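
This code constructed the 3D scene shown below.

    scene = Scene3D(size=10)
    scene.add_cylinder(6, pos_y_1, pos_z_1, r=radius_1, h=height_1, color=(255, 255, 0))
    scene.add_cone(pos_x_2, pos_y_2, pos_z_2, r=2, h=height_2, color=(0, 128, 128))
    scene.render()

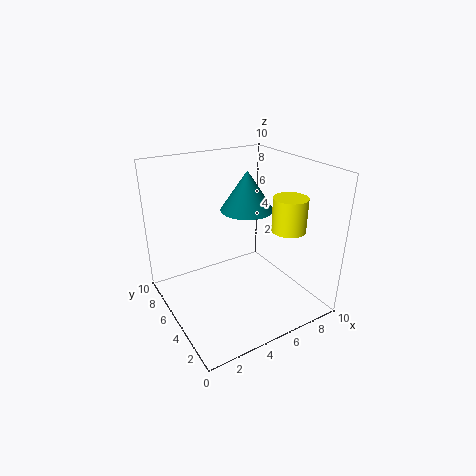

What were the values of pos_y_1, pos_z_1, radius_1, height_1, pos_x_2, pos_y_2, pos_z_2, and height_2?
pos_y_1 = 1; pos_z_1 = 7; radius_1 = 1; height_1 = 2; pos_x_2 = 7; pos_y_2 = 7; pos_z_2 = 6; height_2 = 3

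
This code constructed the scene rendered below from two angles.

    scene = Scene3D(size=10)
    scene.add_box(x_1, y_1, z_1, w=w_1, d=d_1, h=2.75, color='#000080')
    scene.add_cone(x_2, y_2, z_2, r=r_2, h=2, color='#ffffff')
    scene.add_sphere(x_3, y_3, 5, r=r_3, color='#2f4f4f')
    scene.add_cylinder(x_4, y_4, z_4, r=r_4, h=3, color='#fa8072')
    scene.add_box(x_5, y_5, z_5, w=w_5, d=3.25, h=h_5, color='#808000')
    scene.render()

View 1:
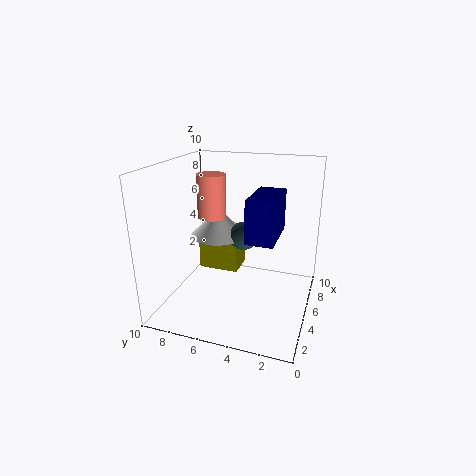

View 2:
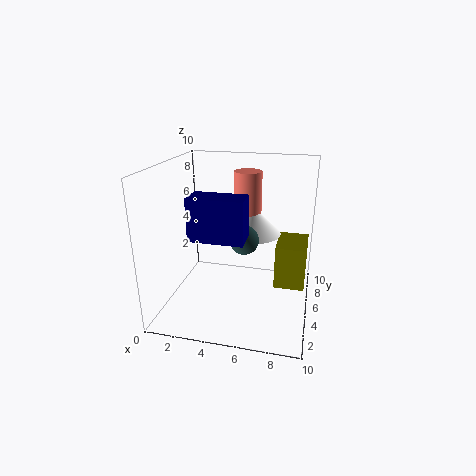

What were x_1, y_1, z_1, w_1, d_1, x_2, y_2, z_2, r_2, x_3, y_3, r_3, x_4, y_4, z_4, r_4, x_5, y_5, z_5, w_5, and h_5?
x_1 = 2.5
y_1 = 2
z_1 = 5.75
w_1 = 3.5
d_1 = 1.75
x_2 = 5.75
y_2 = 6.75
z_2 = 4.75
r_2 = 2
x_3 = 5.5
y_3 = 4.75
r_3 = 1
x_4 = 5.25
y_4 = 7
z_4 = 6.25
r_4 = 1
x_5 = 7.5
y_5 = 6
z_5 = 0.75
w_5 = 2.25
h_5 = 3.25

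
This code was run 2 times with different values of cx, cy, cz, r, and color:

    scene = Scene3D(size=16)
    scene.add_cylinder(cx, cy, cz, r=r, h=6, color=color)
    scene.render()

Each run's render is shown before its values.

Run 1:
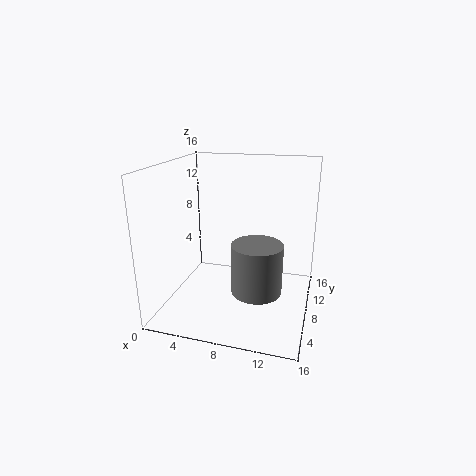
cx = 10; cy = 9; cz = 1; r = 3; color = 'gray'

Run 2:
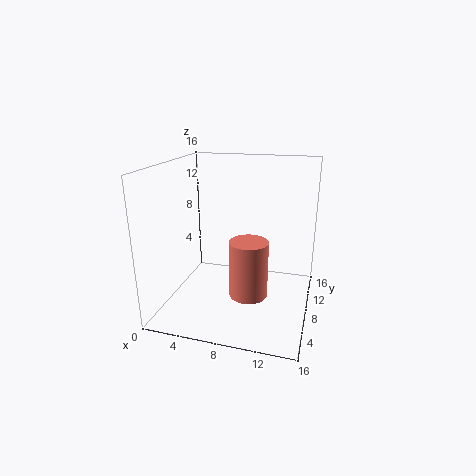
cx = 10; cy = 5; cz = 3; r = 2; color = 'salmon'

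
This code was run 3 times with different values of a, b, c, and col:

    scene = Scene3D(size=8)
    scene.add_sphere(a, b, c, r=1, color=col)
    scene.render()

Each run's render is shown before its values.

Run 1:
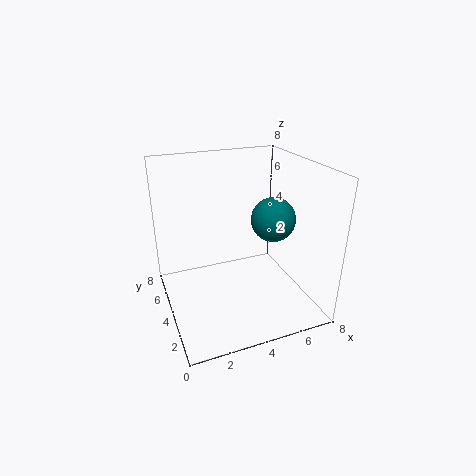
a = 4.5, b = 1, c = 6.25, col = 'teal'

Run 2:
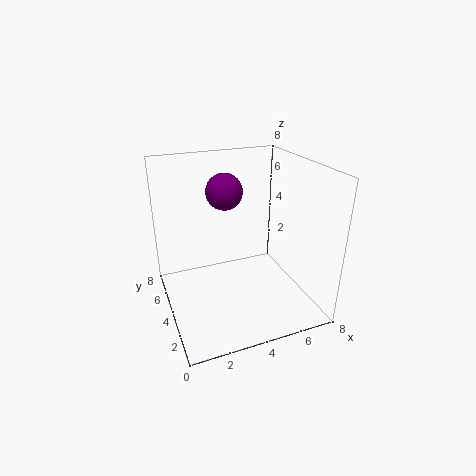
a = 3.5, b = 4.75, c = 6.5, col = 'purple'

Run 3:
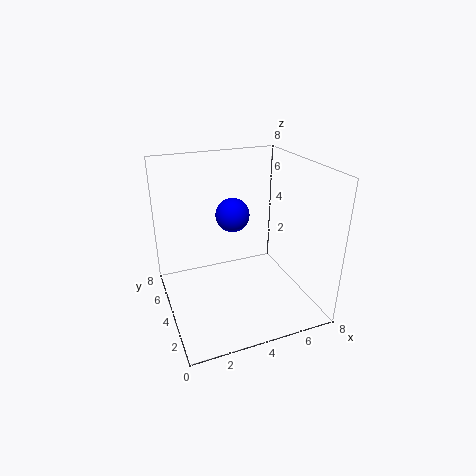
a = 4.25, b = 5.5, c = 4.75, col = 'blue'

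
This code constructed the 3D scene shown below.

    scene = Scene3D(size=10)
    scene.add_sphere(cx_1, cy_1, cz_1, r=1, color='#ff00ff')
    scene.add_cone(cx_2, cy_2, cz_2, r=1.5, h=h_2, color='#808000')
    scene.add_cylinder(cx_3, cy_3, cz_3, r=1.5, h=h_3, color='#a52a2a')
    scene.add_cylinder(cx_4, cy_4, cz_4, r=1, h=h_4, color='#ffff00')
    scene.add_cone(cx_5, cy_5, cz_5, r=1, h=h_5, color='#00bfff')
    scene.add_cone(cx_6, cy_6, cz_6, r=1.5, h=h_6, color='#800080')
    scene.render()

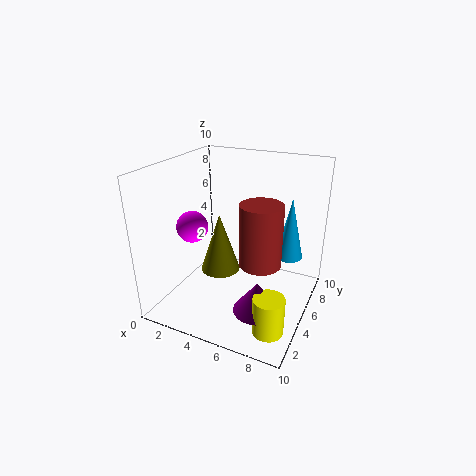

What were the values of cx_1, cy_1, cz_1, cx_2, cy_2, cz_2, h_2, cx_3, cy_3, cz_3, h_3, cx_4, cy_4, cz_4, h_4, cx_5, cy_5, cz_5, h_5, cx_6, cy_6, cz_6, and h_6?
cx_1 = 3; cy_1 = 2.5; cz_1 = 6.5; cx_2 = 3; cy_2 = 6; cz_2 = 1.5; h_2 = 4.5; cx_3 = 6.5; cy_3 = 5.5; cz_3 = 3; h_3 = 4.5; cx_4 = 8.5; cy_4 = 2; cz_4 = 0.5; h_4 = 2.5; cx_5 = 8; cy_5 = 7.5; cz_5 = 3; h_5 = 4.5; cx_6 = 7.5; cy_6 = 2.5; cz_6 = 1.5; h_6 = 2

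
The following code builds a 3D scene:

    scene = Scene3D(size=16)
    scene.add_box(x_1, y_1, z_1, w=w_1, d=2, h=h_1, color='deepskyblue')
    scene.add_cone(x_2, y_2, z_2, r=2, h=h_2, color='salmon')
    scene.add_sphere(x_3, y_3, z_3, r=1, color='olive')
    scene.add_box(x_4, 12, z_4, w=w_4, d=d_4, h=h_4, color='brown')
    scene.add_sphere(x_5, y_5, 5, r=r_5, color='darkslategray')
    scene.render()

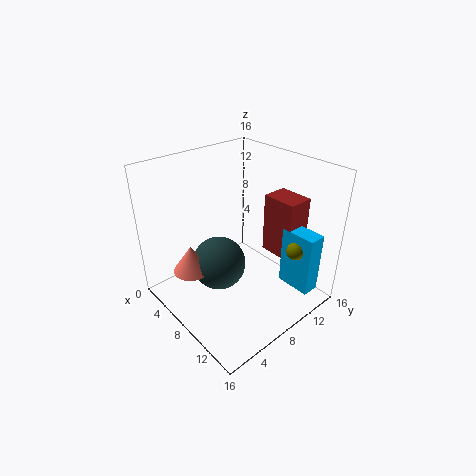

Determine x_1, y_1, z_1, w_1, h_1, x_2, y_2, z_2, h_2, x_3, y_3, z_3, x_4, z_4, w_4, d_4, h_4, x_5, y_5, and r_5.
x_1 = 11
y_1 = 12
z_1 = 2
w_1 = 4
h_1 = 7
x_2 = 6
y_2 = 3
z_2 = 5
h_2 = 3
x_3 = 13
y_3 = 12
z_3 = 7
x_4 = 8
z_4 = 5
w_4 = 4
d_4 = 3
h_4 = 7
x_5 = 7
y_5 = 6
r_5 = 3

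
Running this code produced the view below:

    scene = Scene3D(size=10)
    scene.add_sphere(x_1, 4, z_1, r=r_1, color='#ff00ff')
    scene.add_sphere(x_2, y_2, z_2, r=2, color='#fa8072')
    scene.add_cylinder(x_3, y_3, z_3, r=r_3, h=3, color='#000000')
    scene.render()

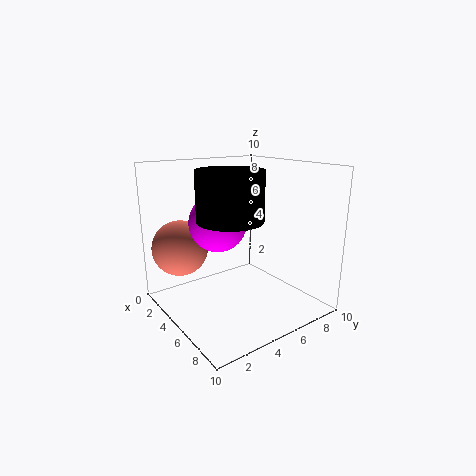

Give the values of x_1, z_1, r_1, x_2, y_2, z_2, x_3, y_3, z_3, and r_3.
x_1 = 4; z_1 = 6; r_1 = 2; x_2 = 2; y_2 = 2; z_2 = 4; x_3 = 7; y_3 = 3; z_3 = 7; r_3 = 2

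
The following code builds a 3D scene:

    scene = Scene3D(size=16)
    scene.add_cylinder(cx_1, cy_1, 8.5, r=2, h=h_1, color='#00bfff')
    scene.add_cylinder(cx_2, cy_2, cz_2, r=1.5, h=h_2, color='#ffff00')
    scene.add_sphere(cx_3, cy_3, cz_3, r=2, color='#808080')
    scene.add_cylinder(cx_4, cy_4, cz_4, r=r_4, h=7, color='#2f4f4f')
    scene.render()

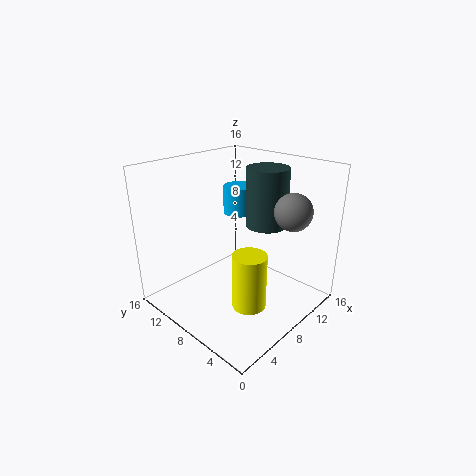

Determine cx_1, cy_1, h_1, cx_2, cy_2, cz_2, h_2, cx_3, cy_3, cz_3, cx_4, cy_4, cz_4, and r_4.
cx_1 = 13, cy_1 = 12.5, h_1 = 3.5, cx_2 = 2.5, cy_2 = 1.5, cz_2 = 5.5, h_2 = 5, cx_3 = 11, cy_3 = 3, cz_3 = 11.5, cx_4 = 13, cy_4 = 8, cz_4 = 8, r_4 = 2.5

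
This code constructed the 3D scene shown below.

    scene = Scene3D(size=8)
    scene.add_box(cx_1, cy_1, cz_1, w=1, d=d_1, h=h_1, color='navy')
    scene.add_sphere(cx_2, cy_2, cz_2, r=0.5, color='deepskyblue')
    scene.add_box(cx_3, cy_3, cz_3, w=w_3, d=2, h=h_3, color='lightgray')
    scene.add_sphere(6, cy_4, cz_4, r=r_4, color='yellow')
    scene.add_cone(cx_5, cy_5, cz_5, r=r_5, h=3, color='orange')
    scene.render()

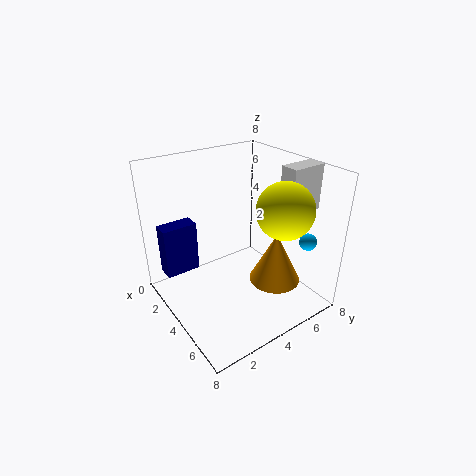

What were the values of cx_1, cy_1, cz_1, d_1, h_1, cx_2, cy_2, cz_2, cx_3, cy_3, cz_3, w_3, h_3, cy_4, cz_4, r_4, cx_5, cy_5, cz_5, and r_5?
cx_1 = 1
cy_1 = 0.5
cz_1 = 1.5
d_1 = 2
h_1 = 3
cx_2 = 6
cy_2 = 7.5
cz_2 = 3.5
cx_3 = 5
cy_3 = 6
cz_3 = 5.5
w_3 = 1
h_3 = 2.5
cy_4 = 5.5
cz_4 = 6
r_4 = 1.5
cx_5 = 5
cy_5 = 6
cz_5 = 1
r_5 = 1.5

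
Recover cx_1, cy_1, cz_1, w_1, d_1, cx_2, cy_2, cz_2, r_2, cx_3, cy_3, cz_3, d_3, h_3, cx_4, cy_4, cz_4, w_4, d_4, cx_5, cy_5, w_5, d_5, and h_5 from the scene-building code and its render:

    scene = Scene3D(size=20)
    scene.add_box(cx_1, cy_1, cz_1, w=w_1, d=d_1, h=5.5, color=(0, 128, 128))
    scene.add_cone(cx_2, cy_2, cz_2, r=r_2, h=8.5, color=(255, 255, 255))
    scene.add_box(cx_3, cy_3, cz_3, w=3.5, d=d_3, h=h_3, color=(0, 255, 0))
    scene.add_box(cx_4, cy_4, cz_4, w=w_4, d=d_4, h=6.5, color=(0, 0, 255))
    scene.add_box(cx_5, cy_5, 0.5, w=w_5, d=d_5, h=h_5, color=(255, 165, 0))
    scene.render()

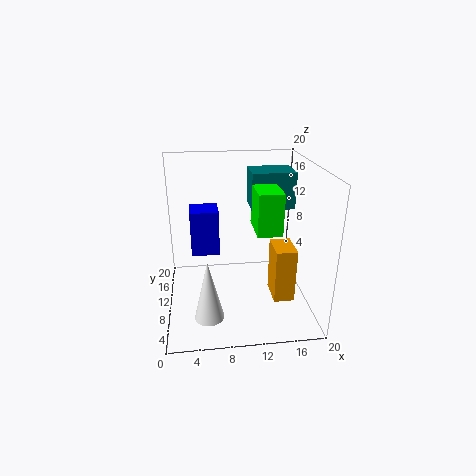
cx_1 = 12.5, cy_1 = 13.5, cz_1 = 12.5, w_1 = 6.5, d_1 = 5, cx_2 = 5.5, cy_2 = 5.5, cz_2 = 0.5, r_2 = 2, cx_3 = 12.5, cy_3 = 8.5, cz_3 = 10.5, d_3 = 6, h_3 = 6, cx_4 = 3.5, cy_4 = 11, cz_4 = 7, w_4 = 4, d_4 = 4, cx_5 = 15, cy_5 = 7.5, w_5 = 3, d_5 = 4.5, h_5 = 8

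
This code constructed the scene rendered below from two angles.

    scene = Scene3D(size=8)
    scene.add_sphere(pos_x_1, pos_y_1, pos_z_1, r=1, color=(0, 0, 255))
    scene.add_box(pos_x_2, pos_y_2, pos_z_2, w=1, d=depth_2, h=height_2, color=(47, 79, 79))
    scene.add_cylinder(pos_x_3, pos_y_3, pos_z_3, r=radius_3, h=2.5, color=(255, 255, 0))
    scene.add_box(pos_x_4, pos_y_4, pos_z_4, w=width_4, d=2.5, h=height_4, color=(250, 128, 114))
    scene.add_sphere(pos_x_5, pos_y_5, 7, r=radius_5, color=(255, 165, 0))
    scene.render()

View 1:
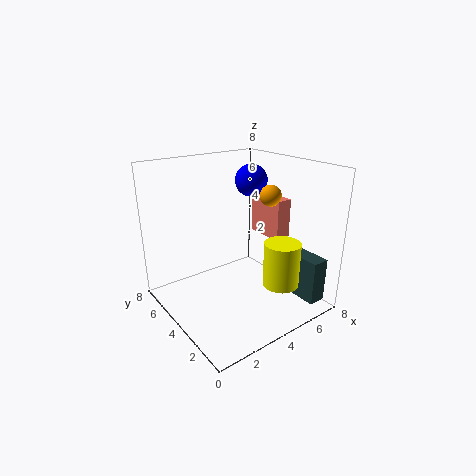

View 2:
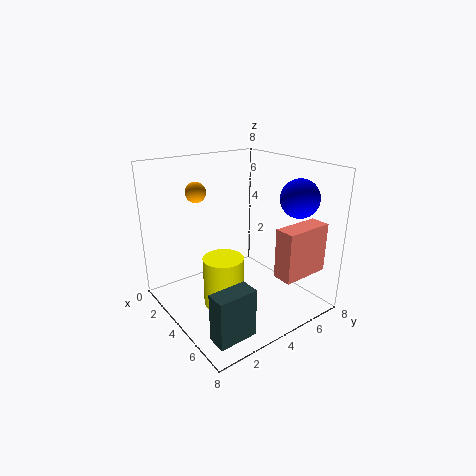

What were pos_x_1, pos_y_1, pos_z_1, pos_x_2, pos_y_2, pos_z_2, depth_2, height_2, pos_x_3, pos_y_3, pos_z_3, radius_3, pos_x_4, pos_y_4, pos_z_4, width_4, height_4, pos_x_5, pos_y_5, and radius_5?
pos_x_1 = 6.5; pos_y_1 = 6; pos_z_1 = 6.5; pos_x_2 = 6.5; pos_y_2 = 0.5; pos_z_2 = 0.5; depth_2 = 2; height_2 = 2.5; pos_x_3 = 5.5; pos_y_3 = 2; pos_z_3 = 1.5; radius_3 = 1; pos_x_4 = 7; pos_y_4 = 4; pos_z_4 = 3; width_4 = 1; height_4 = 2.5; pos_x_5 = 4; pos_y_5 = 1.5; radius_5 = 0.5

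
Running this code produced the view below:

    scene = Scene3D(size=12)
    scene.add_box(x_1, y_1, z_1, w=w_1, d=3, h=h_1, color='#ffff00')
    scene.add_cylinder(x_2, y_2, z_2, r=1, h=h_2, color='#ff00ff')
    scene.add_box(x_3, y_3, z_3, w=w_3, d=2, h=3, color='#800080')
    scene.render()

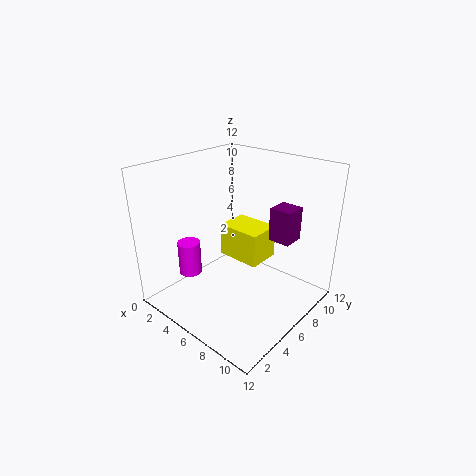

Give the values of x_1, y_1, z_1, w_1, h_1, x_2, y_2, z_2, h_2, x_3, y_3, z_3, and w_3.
x_1 = 3; y_1 = 7; z_1 = 3; w_1 = 4; h_1 = 3; x_2 = 2; y_2 = 4; z_2 = 2; h_2 = 3; x_3 = 7; y_3 = 9; z_3 = 5; w_3 = 2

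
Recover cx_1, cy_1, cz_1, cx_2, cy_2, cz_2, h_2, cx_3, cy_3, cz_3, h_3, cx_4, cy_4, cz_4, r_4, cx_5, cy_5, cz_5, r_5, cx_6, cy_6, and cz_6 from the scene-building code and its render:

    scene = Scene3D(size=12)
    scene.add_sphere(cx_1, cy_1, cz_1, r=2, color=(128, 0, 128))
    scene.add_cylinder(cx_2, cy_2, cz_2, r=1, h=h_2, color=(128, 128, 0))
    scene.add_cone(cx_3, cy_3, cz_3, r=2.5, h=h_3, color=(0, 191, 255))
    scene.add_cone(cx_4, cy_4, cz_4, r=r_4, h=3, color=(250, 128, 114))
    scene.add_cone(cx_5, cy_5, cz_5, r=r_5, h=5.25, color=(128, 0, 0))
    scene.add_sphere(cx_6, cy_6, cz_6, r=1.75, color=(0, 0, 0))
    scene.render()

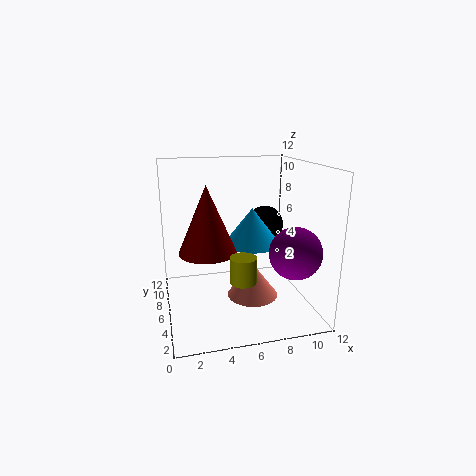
cx_1 = 9.5, cy_1 = 2.25, cz_1 = 5.75, cx_2 = 5.5, cy_2 = 2.5, cz_2 = 3.75, h_2 = 2, cx_3 = 7.75, cy_3 = 7.75, cz_3 = 4.75, h_3 = 3.25, cx_4 = 7.5, cy_4 = 6.5, cz_4 = 0.25, r_4 = 2.25, cx_5 = 3.25, cy_5 = 4.75, cz_5 = 5.5, r_5 = 2.25, cx_6 = 9.75, cy_6 = 10, cz_6 = 5.75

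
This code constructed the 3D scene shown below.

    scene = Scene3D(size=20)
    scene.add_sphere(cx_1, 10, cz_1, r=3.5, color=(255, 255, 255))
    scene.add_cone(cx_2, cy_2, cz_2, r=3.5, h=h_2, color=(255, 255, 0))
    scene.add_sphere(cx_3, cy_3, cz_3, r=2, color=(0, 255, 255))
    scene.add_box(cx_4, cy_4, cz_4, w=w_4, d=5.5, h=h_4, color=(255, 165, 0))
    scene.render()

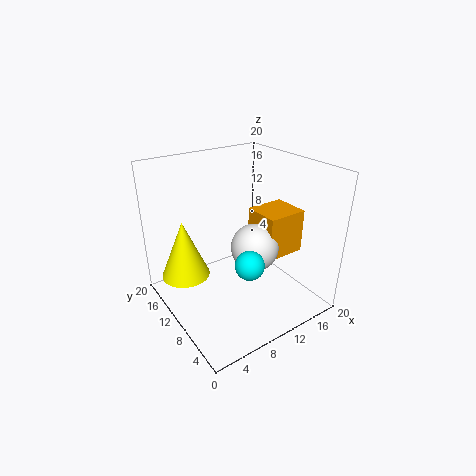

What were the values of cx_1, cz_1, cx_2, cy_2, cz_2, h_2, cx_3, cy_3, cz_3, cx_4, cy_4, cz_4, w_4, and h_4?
cx_1 = 13; cz_1 = 7.5; cx_2 = 4; cy_2 = 15; cz_2 = 3.5; h_2 = 8.5; cx_3 = 9.5; cy_3 = 6.5; cz_3 = 7.5; cx_4 = 14; cy_4 = 7.5; cz_4 = 6; w_4 = 6; h_4 = 6.5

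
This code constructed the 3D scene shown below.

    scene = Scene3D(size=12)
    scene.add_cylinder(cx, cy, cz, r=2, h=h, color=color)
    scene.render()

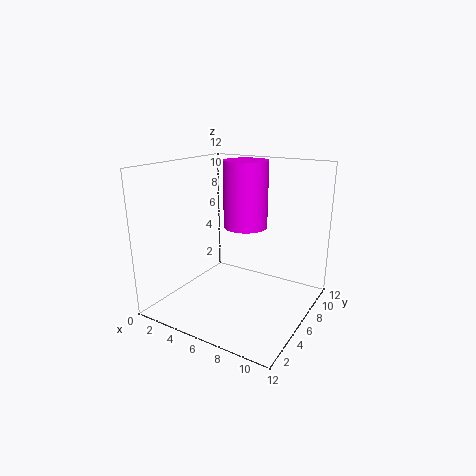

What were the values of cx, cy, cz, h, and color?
cx = 5, cy = 9, cz = 6, h = 6, color = 'magenta'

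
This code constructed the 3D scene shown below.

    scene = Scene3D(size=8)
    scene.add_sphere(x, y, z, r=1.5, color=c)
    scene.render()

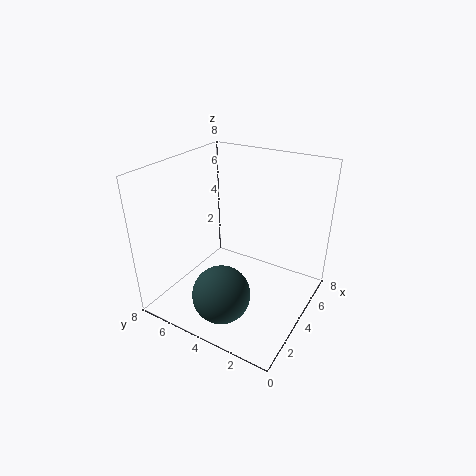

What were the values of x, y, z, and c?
x = 1.5, y = 3.5, z = 2, c = 'darkslategray'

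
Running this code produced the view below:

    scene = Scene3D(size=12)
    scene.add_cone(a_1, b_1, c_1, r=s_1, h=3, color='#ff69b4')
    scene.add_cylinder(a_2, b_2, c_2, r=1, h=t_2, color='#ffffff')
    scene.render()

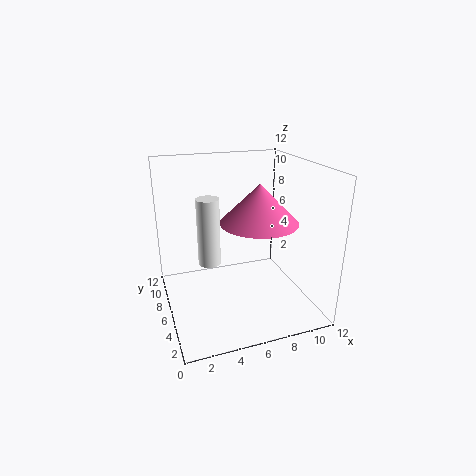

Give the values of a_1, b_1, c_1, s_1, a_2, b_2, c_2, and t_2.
a_1 = 7; b_1 = 4; c_1 = 8; s_1 = 3; a_2 = 4; b_2 = 8; c_2 = 3; t_2 = 6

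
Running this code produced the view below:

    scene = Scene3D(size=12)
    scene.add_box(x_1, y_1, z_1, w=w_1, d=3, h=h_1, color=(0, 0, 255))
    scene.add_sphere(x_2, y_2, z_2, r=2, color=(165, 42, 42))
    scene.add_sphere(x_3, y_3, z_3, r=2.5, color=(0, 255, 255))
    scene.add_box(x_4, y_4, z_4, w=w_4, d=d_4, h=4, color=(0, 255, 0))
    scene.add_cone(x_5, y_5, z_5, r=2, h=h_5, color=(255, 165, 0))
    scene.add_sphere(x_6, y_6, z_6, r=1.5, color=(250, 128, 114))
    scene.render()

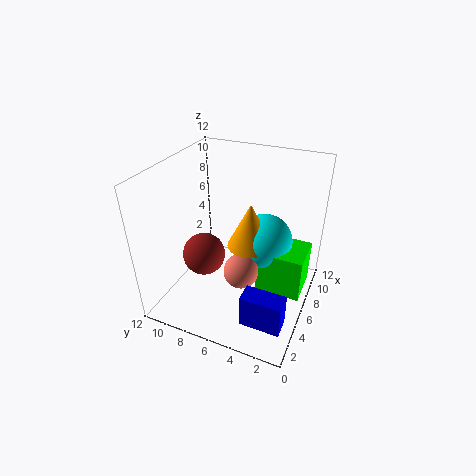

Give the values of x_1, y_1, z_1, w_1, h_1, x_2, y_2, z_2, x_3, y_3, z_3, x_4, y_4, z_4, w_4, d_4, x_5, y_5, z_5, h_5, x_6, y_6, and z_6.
x_1 = 0.5; y_1 = 0.5; z_1 = 2.5; w_1 = 1.5; h_1 = 2.5; x_2 = 7; y_2 = 10; z_2 = 2.5; x_3 = 8.5; y_3 = 4.5; z_3 = 4.5; x_4 = 6.5; y_4 = 0.5; z_4 = 0.5; w_4 = 3.5; d_4 = 4; x_5 = 7.5; y_5 = 5.5; z_5 = 4.5; h_5 = 4; x_6 = 5.5; y_6 = 5.5; z_6 = 3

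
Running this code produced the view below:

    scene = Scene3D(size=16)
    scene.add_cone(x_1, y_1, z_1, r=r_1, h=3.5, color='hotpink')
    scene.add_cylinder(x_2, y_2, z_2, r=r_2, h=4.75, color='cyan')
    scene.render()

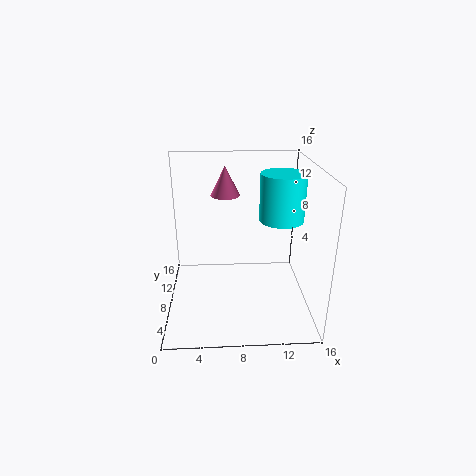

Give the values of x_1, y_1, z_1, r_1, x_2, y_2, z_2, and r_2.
x_1 = 6.75
y_1 = 12.5
z_1 = 11.5
r_1 = 1.75
x_2 = 12.25
y_2 = 5.75
z_2 = 11
r_2 = 2.25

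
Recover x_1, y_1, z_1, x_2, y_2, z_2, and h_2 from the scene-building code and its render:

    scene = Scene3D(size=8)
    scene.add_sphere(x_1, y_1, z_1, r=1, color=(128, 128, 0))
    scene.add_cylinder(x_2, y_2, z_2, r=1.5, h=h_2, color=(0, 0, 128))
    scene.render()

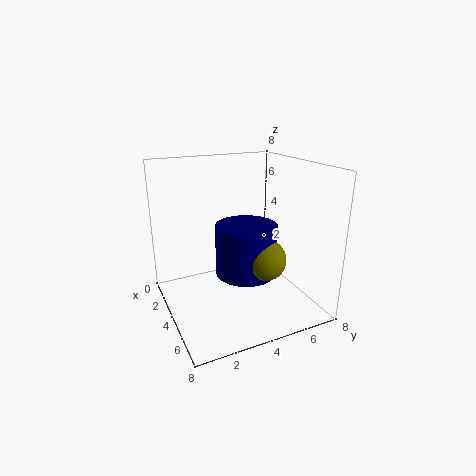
x_1 = 7, y_1 = 4, z_1 = 4, x_2 = 6, y_2 = 3.5, z_2 = 3, h_2 = 2.5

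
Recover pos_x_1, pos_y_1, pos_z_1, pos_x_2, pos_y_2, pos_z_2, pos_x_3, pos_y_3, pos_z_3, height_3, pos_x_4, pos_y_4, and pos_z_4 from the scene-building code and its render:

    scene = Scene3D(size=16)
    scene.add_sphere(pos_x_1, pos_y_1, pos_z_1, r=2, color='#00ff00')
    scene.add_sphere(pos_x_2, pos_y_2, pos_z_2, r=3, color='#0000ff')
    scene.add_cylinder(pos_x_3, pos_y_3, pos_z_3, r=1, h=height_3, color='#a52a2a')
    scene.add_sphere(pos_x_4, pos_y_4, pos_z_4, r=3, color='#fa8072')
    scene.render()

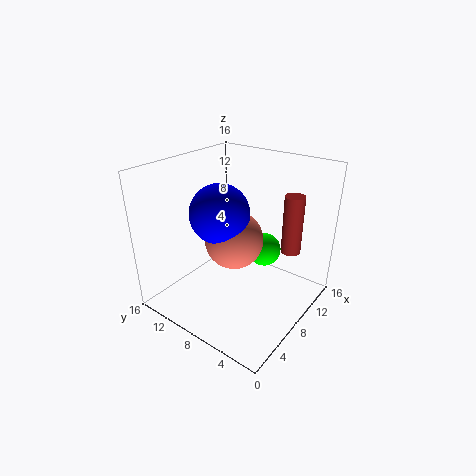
pos_x_1 = 12, pos_y_1 = 7, pos_z_1 = 5, pos_x_2 = 5, pos_y_2 = 8, pos_z_2 = 12, pos_x_3 = 9, pos_y_3 = 2, pos_z_3 = 8, height_3 = 6, pos_x_4 = 6, pos_y_4 = 7, pos_z_4 = 9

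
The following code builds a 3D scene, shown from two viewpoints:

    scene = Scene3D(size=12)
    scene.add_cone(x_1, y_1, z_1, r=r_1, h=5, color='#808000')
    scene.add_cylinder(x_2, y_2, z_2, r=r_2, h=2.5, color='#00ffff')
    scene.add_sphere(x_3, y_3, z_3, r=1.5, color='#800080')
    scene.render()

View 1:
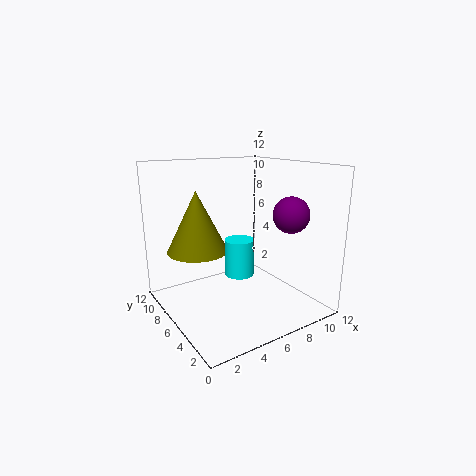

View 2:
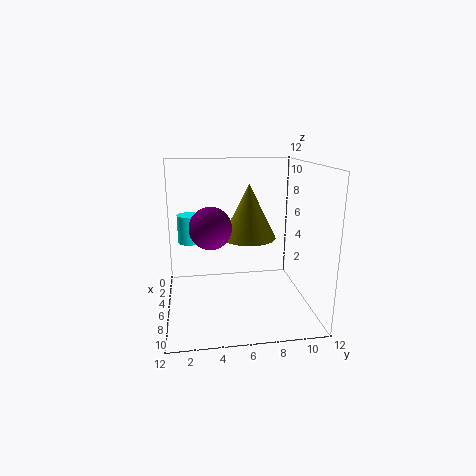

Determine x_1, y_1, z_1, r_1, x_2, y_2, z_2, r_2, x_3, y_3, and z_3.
x_1 = 3
y_1 = 7.5
z_1 = 5
r_1 = 2.5
x_2 = 3.5
y_2 = 2
z_2 = 5
r_2 = 1
x_3 = 9.5
y_3 = 3.5
z_3 = 8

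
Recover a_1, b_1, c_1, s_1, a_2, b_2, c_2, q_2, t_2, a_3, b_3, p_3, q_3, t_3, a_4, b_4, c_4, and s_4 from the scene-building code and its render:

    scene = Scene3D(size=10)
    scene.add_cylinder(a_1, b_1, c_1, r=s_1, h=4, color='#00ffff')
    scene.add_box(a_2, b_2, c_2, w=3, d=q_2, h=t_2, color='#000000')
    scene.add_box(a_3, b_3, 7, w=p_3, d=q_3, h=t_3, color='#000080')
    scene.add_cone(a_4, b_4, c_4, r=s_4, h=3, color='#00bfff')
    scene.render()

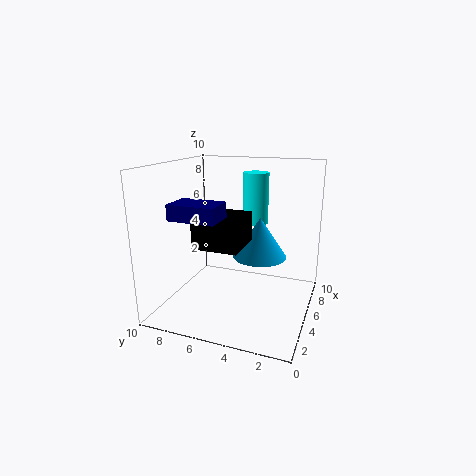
a_1 = 9
b_1 = 5
c_1 = 5
s_1 = 1
a_2 = 2
b_2 = 4
c_2 = 5
q_2 = 3
t_2 = 2
a_3 = 1
b_3 = 5
p_3 = 2
q_3 = 3
t_3 = 1
a_4 = 7
b_4 = 4
c_4 = 3
s_4 = 2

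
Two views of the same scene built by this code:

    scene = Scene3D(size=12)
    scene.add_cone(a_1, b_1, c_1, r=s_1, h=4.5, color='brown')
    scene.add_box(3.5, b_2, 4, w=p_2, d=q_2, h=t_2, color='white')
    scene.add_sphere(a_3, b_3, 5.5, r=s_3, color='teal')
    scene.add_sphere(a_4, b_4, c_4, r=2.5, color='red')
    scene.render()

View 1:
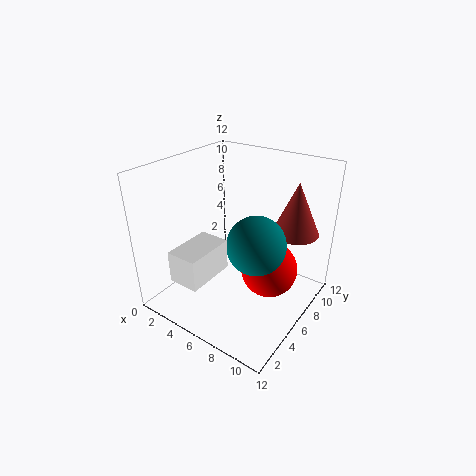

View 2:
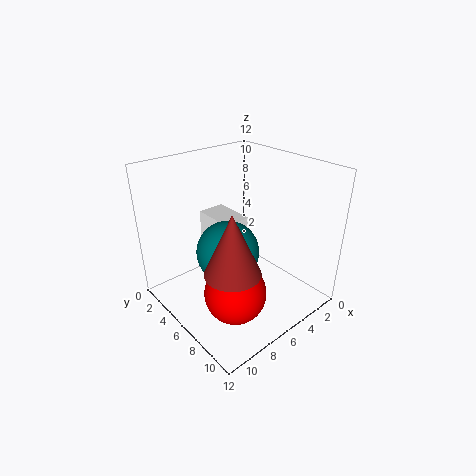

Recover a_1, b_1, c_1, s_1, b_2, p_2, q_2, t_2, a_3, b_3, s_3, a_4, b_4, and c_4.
a_1 = 9.5
b_1 = 9.5
c_1 = 6
s_1 = 2
b_2 = 0.5
p_2 = 2.5
q_2 = 4
t_2 = 2.5
a_3 = 7.5
b_3 = 6.5
s_3 = 2.5
a_4 = 8
b_4 = 8
c_4 = 2.5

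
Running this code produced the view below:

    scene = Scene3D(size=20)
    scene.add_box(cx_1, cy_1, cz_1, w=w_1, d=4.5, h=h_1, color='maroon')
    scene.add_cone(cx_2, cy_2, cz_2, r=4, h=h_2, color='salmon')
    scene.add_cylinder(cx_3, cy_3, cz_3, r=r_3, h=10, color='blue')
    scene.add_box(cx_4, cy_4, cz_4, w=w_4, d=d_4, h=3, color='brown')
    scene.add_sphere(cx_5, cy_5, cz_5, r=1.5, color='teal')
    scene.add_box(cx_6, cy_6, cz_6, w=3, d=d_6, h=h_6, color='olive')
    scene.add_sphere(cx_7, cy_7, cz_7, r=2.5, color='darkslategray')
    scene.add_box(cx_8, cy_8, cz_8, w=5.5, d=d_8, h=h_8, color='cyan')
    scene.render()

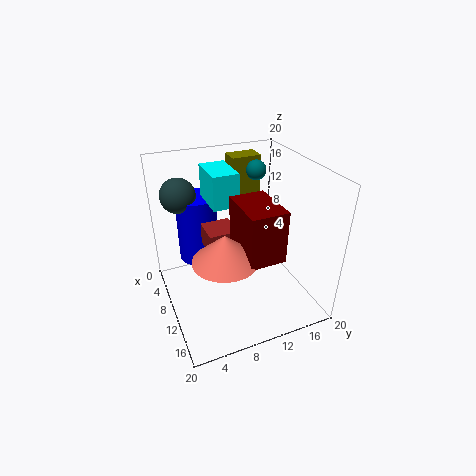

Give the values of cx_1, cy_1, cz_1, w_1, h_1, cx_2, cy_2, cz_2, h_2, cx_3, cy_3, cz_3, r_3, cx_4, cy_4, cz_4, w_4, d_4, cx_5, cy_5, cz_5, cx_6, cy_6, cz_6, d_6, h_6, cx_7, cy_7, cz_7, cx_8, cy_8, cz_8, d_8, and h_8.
cx_1 = 12, cy_1 = 8, cz_1 = 11, w_1 = 6.5, h_1 = 6.5, cx_2 = 15.5, cy_2 = 6, cz_2 = 11, h_2 = 3.5, cx_3 = 4, cy_3 = 6, cz_3 = 4.5, r_3 = 3, cx_4 = 7.5, cy_4 = 5.5, cz_4 = 9, w_4 = 4, d_4 = 4, cx_5 = 4, cy_5 = 15.5, cz_5 = 17, cx_6 = 0.5, cy_6 = 12, cz_6 = 13, d_6 = 4.5, h_6 = 6, cx_7 = 4, cy_7 = 3.5, cz_7 = 15, cx_8 = 5, cy_8 = 6.5, cz_8 = 15, d_8 = 3.5, h_8 = 4.5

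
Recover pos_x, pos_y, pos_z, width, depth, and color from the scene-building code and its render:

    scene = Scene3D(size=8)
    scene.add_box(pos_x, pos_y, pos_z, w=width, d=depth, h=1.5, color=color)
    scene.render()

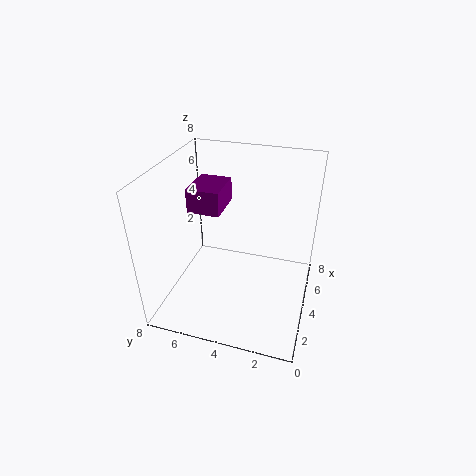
pos_x = 5, pos_y = 5.5, pos_z = 4.5, width = 2.5, depth = 2, color = 'purple'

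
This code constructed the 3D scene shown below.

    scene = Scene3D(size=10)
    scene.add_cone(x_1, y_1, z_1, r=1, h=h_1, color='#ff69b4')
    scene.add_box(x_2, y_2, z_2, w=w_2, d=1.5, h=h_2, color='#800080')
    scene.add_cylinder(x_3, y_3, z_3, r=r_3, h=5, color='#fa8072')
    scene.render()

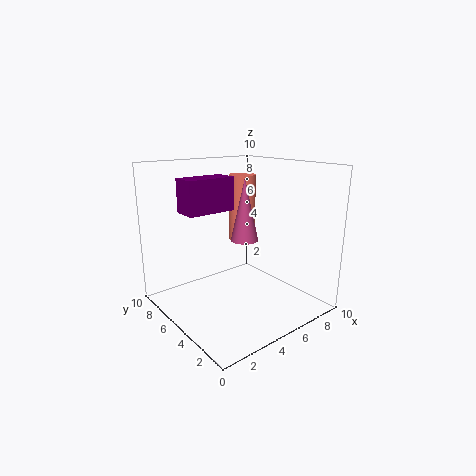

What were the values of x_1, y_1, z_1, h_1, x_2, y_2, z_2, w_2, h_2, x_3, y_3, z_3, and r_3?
x_1 = 6
y_1 = 5.5
z_1 = 4.5
h_1 = 4.5
x_2 = 0.5
y_2 = 3.5
z_2 = 7.5
w_2 = 3
h_2 = 2
x_3 = 7
y_3 = 7
z_3 = 4
r_3 = 1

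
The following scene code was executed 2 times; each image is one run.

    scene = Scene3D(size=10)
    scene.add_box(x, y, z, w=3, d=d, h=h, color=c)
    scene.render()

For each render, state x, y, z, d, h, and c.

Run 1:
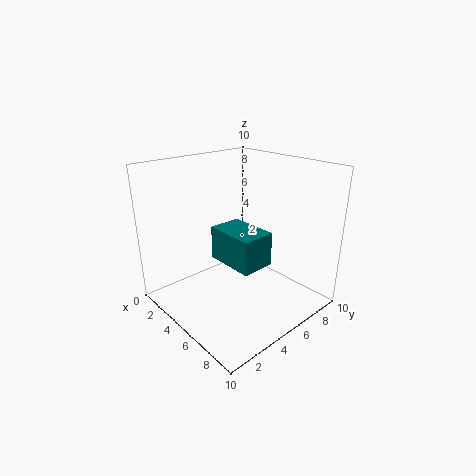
x = 6, y = 2, z = 5, d = 2, h = 2, c = 'teal'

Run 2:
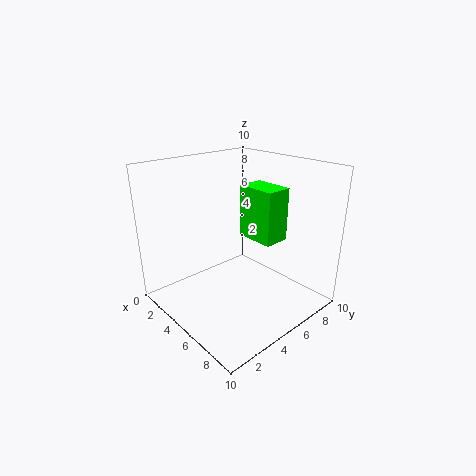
x = 3, y = 7, z = 4, d = 2, h = 4, c = 'lime'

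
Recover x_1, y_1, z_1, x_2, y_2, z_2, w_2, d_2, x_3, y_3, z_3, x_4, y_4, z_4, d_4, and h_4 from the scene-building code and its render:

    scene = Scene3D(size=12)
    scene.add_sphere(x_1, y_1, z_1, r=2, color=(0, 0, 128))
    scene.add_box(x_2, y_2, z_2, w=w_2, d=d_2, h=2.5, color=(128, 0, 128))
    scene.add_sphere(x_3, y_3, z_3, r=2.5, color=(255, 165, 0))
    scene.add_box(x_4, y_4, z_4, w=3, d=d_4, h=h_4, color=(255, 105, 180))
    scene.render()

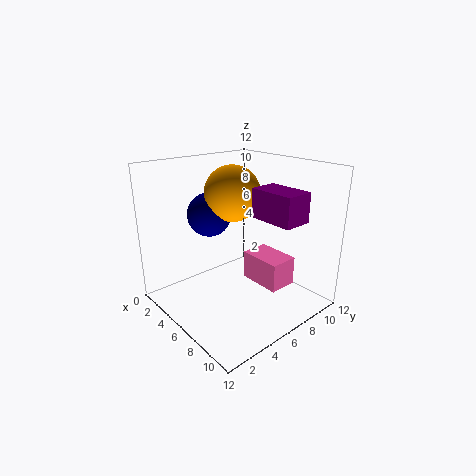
x_1 = 2; y_1 = 6; z_1 = 7; x_2 = 6; y_2 = 7.5; z_2 = 7.5; w_2 = 4; d_2 = 2.5; x_3 = 3.5; y_3 = 7.5; z_3 = 9; x_4 = 9; y_4 = 4; z_4 = 4.5; d_4 = 2; h_4 = 2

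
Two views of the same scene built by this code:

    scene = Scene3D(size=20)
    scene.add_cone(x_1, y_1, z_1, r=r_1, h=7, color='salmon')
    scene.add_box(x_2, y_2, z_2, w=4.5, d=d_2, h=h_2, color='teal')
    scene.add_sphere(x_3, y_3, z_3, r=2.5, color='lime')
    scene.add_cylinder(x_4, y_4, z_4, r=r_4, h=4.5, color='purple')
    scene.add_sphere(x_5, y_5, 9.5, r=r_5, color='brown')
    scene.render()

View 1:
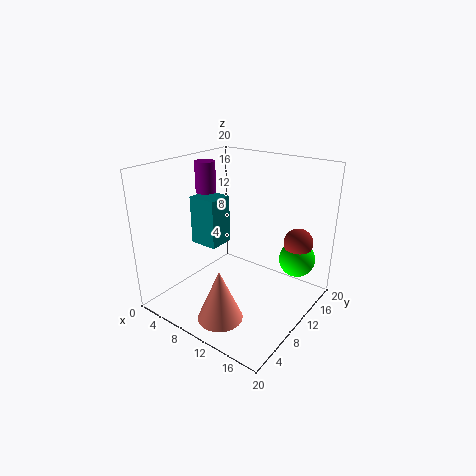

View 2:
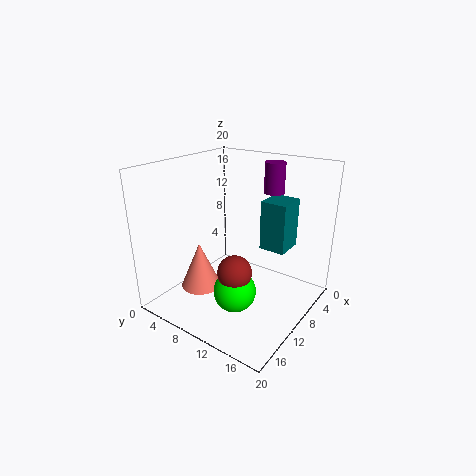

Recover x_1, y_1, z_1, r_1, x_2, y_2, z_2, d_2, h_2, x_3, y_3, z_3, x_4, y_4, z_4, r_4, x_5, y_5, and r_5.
x_1 = 11.5; y_1 = 4; z_1 = 1; r_1 = 3; x_2 = 0.5; y_2 = 10.5; z_2 = 6.5; d_2 = 4; h_2 = 7.5; x_3 = 17; y_3 = 14.5; z_3 = 7; x_4 = 3; y_4 = 11.5; z_4 = 15; r_4 = 1.5; x_5 = 17; y_5 = 14.5; r_5 = 2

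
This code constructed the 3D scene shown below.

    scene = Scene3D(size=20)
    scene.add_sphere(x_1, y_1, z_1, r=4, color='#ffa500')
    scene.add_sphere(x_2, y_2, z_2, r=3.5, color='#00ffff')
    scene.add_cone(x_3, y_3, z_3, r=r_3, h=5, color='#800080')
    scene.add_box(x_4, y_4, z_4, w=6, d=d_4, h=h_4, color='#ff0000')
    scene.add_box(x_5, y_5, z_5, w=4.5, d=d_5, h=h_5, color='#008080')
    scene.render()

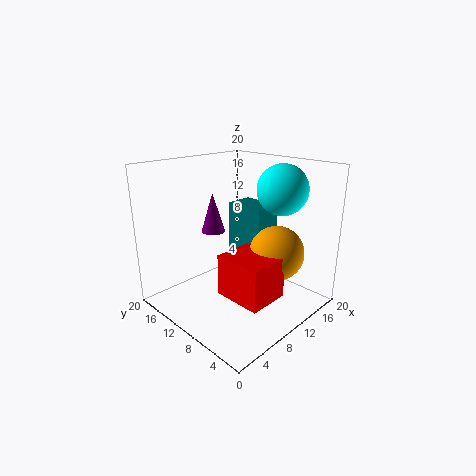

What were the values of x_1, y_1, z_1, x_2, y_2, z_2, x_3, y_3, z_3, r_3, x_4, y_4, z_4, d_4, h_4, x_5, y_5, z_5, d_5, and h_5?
x_1 = 15, y_1 = 7, z_1 = 7, x_2 = 15, y_2 = 6.5, z_2 = 16.5, x_3 = 6, y_3 = 10.5, z_3 = 12, r_3 = 1.5, x_4 = 7, y_4 = 4, z_4 = 2, d_4 = 7, h_4 = 6, x_5 = 15.5, y_5 = 11, z_5 = 4.5, d_5 = 6.5, h_5 = 8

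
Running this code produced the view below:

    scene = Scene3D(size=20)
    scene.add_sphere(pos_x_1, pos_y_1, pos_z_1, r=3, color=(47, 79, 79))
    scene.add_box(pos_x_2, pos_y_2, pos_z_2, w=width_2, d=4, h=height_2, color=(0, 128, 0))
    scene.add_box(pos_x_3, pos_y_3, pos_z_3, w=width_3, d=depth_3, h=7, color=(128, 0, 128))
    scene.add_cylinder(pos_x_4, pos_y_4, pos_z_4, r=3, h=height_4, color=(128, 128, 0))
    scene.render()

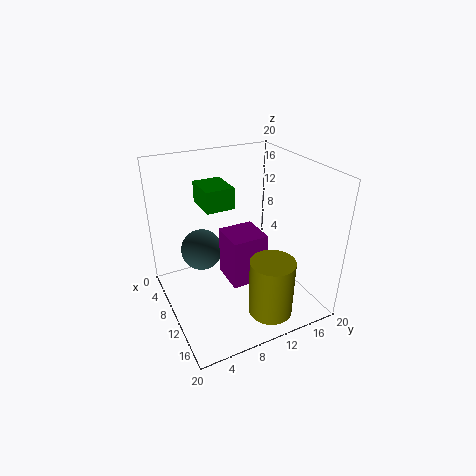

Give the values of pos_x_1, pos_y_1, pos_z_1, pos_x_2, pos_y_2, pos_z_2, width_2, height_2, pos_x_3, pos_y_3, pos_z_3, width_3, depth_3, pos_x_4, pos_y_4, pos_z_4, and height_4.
pos_x_1 = 6
pos_y_1 = 6
pos_z_1 = 7
pos_x_2 = 4
pos_y_2 = 6
pos_z_2 = 14
width_2 = 5
height_2 = 3
pos_x_3 = 8
pos_y_3 = 8
pos_z_3 = 4
width_3 = 5
depth_3 = 5
pos_x_4 = 16
pos_y_4 = 12
pos_z_4 = 1
height_4 = 8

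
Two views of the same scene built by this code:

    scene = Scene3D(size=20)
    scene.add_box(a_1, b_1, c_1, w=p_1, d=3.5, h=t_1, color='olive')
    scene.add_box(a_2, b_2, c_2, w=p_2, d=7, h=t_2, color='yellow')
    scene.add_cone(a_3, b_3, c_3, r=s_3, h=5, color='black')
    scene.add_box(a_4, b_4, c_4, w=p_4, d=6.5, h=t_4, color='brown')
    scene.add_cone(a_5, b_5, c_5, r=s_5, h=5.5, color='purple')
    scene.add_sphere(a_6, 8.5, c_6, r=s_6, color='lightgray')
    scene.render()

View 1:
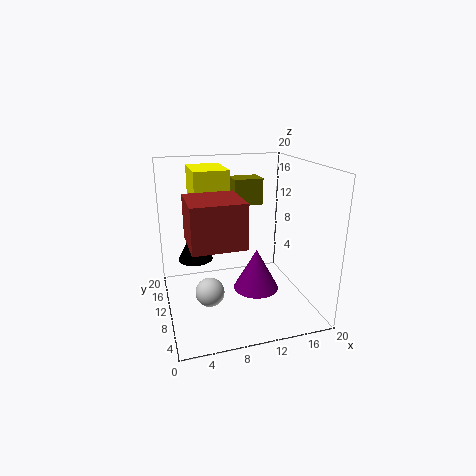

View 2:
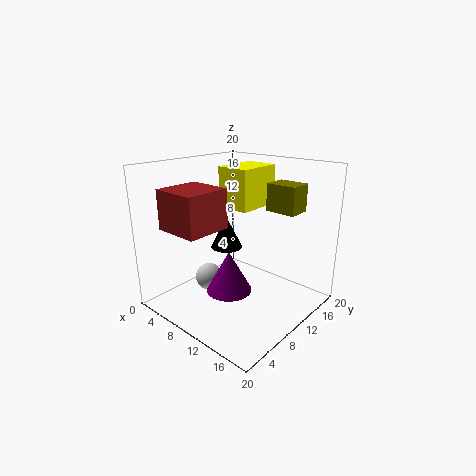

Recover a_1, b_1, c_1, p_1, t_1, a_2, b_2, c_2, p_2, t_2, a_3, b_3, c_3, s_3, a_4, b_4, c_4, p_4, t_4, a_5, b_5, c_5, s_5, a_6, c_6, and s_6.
a_1 = 11
b_1 = 15
c_1 = 13
p_1 = 4.5
t_1 = 4
a_2 = 4.5
b_2 = 12
c_2 = 13
p_2 = 5
t_2 = 6
a_3 = 4.5
b_3 = 13.5
c_3 = 6
s_3 = 2.5
a_4 = 2.5
b_4 = 2.5
c_4 = 11.5
p_4 = 6.5
t_4 = 5.5
a_5 = 11.5
b_5 = 6.5
c_5 = 4
s_5 = 3
a_6 = 5.5
c_6 = 3
s_6 = 2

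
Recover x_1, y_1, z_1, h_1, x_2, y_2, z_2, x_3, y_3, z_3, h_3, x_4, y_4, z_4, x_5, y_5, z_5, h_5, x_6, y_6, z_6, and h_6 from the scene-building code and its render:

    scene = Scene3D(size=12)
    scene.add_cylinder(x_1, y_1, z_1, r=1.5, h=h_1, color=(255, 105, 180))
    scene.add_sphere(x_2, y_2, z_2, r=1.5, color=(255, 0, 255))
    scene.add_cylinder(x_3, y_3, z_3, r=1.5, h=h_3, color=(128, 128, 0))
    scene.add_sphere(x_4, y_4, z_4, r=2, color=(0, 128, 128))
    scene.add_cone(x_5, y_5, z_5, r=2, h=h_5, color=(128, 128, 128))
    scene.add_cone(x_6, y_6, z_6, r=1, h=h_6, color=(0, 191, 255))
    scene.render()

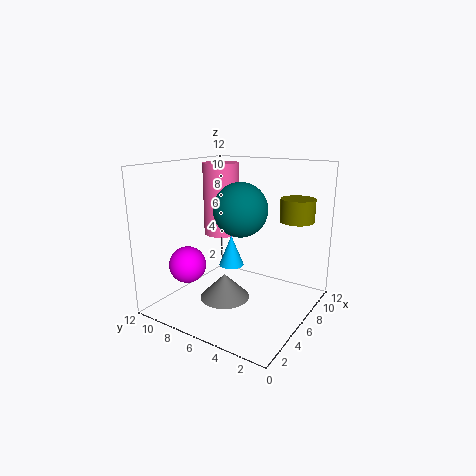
x_1 = 6.5; y_1 = 8; z_1 = 6; h_1 = 6; x_2 = 3; y_2 = 9; z_2 = 4; x_3 = 10; y_3 = 2.5; z_3 = 7; h_3 = 2; x_4 = 4; y_4 = 4.5; z_4 = 9; x_5 = 4; y_5 = 6; z_5 = 1.5; h_5 = 2; x_6 = 5; y_6 = 6; z_6 = 4; h_6 = 2.5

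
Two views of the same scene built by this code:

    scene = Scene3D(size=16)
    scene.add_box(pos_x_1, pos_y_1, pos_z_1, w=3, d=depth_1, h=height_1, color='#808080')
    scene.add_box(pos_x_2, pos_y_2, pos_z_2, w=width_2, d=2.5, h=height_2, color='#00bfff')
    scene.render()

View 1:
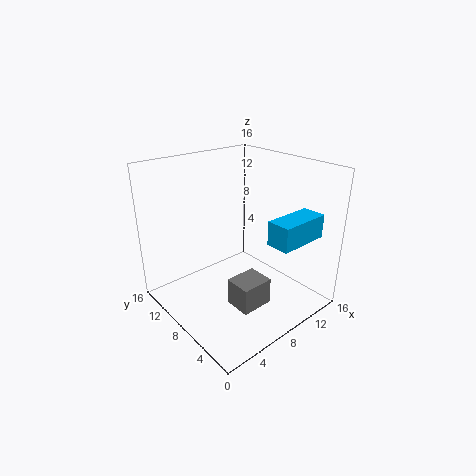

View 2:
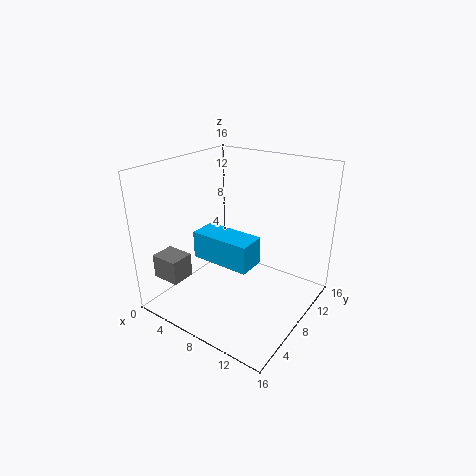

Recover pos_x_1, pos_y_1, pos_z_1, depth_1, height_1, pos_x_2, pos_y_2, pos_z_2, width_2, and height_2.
pos_x_1 = 2.5; pos_y_1 = 0.5; pos_z_1 = 5; depth_1 = 2.5; height_1 = 2.5; pos_x_2 = 8; pos_y_2 = 1; pos_z_2 = 9; width_2 = 5.5; height_2 = 2.5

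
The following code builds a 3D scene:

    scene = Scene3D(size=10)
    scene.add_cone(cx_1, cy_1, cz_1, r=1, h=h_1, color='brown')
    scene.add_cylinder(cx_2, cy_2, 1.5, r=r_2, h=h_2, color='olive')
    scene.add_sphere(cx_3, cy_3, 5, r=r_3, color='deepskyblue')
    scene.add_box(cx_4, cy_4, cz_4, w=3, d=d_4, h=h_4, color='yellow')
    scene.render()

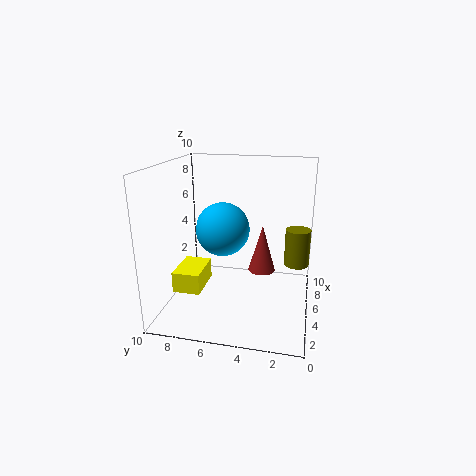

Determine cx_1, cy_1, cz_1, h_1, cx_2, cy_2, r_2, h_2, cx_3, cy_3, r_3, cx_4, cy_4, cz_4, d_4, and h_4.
cx_1 = 6.5, cy_1 = 3.5, cz_1 = 2, h_1 = 3.5, cx_2 = 9, cy_2 = 1, r_2 = 1, h_2 = 3, cx_3 = 6.5, cy_3 = 6.5, r_3 = 2, cx_4 = 3.5, cy_4 = 7.5, cz_4 = 1, d_4 = 2, h_4 = 1.5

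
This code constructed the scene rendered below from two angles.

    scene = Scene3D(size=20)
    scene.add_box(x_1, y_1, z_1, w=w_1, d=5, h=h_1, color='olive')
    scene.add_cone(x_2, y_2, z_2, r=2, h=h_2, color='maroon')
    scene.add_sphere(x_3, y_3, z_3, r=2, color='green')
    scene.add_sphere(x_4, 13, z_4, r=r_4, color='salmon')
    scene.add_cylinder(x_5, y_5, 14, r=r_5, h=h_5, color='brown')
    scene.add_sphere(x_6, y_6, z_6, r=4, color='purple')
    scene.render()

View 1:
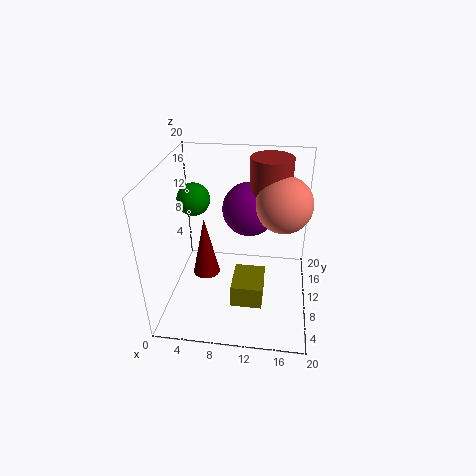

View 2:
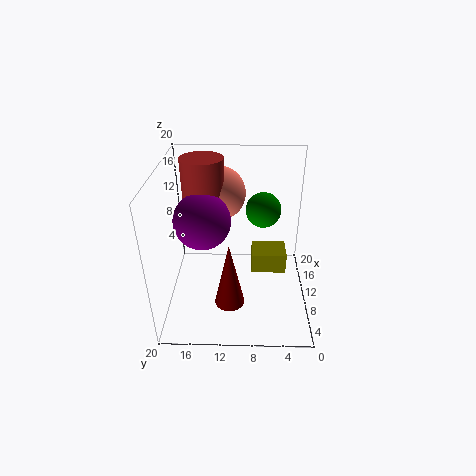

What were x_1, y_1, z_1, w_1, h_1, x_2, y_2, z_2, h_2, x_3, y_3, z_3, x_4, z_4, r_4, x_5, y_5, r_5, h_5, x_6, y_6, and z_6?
x_1 = 10
y_1 = 3
z_1 = 4
w_1 = 4
h_1 = 3
x_2 = 5
y_2 = 11
z_2 = 3
h_2 = 9
x_3 = 5
y_3 = 7
z_3 = 17
x_4 = 16
z_4 = 14
r_4 = 4
x_5 = 14
y_5 = 15
r_5 = 3
h_5 = 6
x_6 = 11
y_6 = 15
z_6 = 12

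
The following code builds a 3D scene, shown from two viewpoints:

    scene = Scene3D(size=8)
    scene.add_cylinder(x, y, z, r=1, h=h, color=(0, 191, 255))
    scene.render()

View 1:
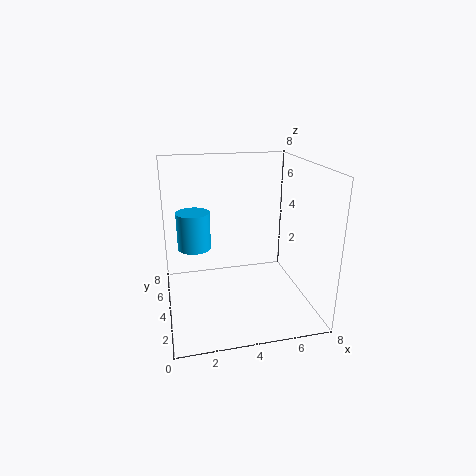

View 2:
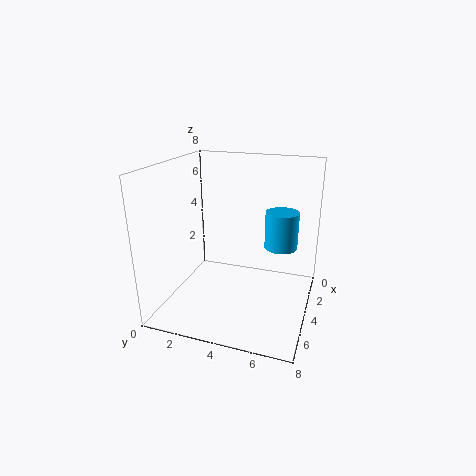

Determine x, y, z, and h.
x = 1.75
y = 6
z = 2.75
h = 2.25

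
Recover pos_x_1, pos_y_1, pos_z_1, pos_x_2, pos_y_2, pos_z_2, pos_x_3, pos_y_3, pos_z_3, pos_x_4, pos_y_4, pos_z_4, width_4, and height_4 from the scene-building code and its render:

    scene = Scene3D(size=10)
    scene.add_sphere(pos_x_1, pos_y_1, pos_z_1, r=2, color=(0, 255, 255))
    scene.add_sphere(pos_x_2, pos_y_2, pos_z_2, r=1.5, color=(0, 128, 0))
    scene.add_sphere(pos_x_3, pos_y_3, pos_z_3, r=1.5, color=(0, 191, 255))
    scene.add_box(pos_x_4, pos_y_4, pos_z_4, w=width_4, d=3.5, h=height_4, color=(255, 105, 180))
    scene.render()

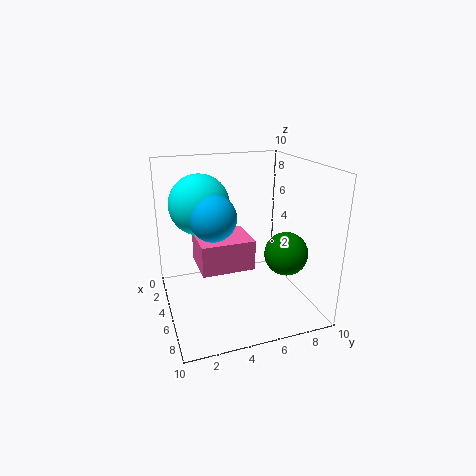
pos_x_1 = 4.5
pos_y_1 = 2.5
pos_z_1 = 7.5
pos_x_2 = 6.5
pos_y_2 = 8
pos_z_2 = 4
pos_x_3 = 6
pos_y_3 = 3
pos_z_3 = 7
pos_x_4 = 4
pos_y_4 = 2
pos_z_4 = 3.5
width_4 = 3
height_4 = 2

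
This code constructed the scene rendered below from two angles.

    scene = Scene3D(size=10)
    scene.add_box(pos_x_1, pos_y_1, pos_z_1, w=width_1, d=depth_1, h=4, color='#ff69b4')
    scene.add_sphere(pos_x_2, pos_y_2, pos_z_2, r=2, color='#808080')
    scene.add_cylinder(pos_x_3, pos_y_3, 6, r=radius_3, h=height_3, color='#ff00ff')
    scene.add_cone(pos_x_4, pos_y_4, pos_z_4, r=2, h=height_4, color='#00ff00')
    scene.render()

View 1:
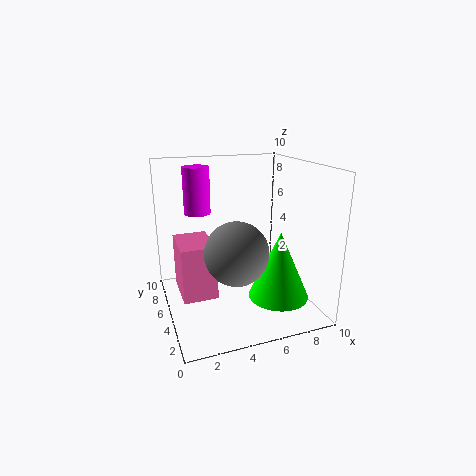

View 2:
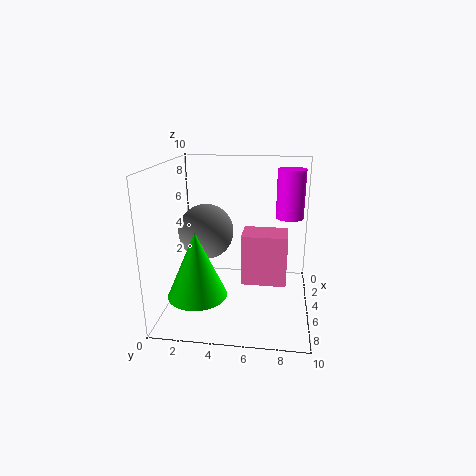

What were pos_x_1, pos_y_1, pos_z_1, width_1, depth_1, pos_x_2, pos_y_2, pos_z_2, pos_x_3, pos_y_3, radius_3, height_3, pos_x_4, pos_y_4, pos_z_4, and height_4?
pos_x_1 = 1, pos_y_1 = 5, pos_z_1 = 0.5, width_1 = 2.5, depth_1 = 3.5, pos_x_2 = 4, pos_y_2 = 2.5, pos_z_2 = 5, pos_x_3 = 3, pos_y_3 = 8.5, radius_3 = 1, height_3 = 3.5, pos_x_4 = 7, pos_y_4 = 2.5, pos_z_4 = 1.5, height_4 = 4.5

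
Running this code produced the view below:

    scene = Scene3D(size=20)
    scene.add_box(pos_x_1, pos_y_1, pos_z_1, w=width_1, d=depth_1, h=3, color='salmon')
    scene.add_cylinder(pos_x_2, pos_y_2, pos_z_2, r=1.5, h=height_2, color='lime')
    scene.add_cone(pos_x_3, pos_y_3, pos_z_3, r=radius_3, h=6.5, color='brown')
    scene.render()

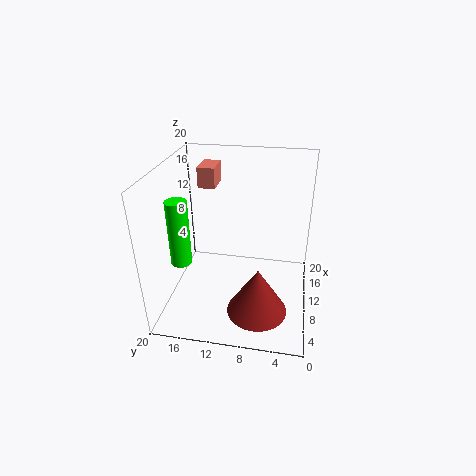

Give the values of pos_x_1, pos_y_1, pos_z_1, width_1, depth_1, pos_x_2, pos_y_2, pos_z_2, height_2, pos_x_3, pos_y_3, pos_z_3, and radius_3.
pos_x_1 = 13.5
pos_y_1 = 14
pos_z_1 = 15.5
width_1 = 4
depth_1 = 2.5
pos_x_2 = 8.5
pos_y_2 = 18
pos_z_2 = 6
height_2 = 9.5
pos_x_3 = 5
pos_y_3 = 6.5
pos_z_3 = 2
radius_3 = 4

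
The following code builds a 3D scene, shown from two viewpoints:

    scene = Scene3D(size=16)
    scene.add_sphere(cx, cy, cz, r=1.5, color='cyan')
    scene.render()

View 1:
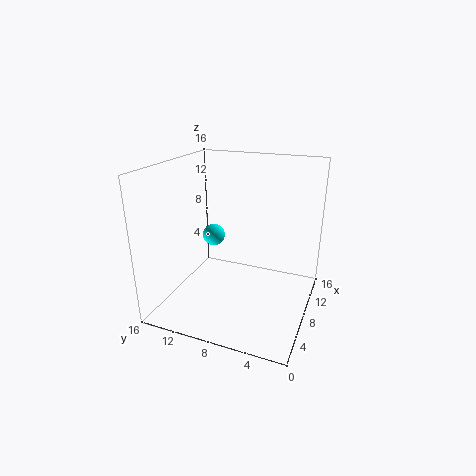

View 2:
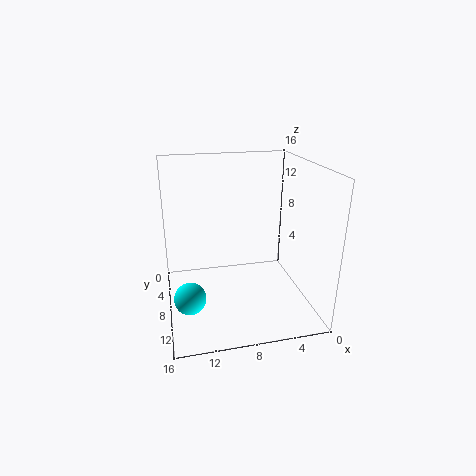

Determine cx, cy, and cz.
cx = 14
cy = 14
cz = 5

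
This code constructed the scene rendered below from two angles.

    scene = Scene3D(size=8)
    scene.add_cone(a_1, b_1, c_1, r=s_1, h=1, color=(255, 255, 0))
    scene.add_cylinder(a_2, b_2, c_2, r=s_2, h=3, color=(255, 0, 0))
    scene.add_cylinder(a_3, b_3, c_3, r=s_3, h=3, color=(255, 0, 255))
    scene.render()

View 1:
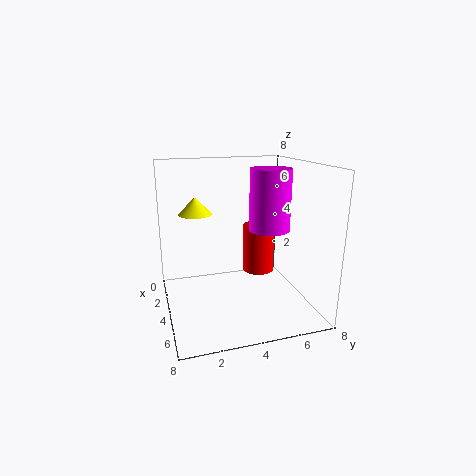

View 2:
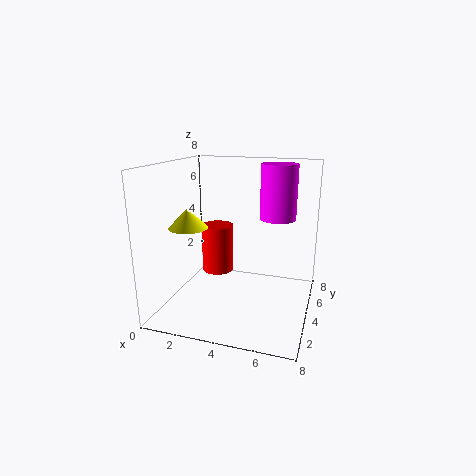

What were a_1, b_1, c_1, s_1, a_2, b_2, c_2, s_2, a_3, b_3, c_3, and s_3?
a_1 = 2
b_1 = 2
c_1 = 5
s_1 = 1
a_2 = 2
b_2 = 6
c_2 = 1
s_2 = 1
a_3 = 6
b_3 = 5
c_3 = 5
s_3 = 1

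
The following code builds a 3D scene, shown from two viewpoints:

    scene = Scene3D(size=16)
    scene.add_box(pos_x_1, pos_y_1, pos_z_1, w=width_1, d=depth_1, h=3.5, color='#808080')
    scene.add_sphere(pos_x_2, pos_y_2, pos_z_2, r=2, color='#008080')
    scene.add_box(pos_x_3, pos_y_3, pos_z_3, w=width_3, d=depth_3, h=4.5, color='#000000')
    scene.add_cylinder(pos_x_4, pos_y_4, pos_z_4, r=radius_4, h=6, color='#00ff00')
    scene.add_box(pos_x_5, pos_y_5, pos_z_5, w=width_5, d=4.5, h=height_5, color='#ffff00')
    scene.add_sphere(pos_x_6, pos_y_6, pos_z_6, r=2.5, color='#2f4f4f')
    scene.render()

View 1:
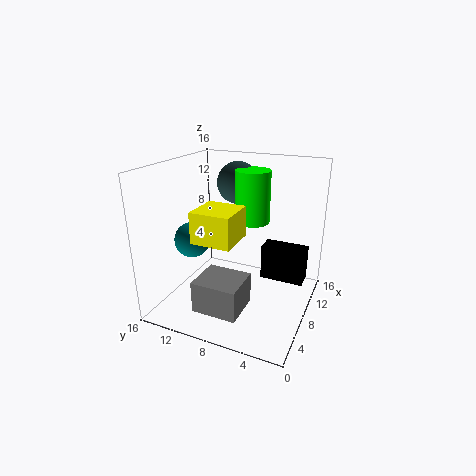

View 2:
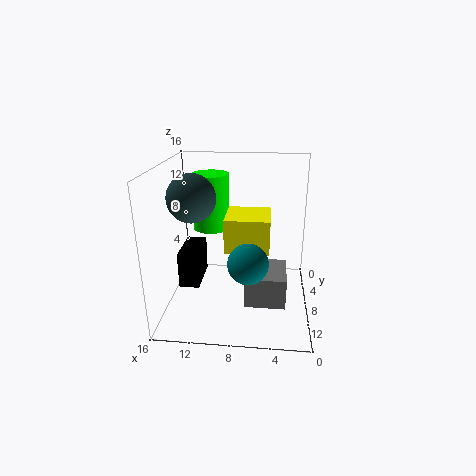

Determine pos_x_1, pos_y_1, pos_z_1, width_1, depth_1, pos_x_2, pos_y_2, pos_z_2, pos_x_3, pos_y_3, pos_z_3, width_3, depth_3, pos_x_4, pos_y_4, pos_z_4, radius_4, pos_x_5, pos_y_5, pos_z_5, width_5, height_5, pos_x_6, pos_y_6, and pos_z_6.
pos_x_1 = 2.5, pos_y_1 = 6, pos_z_1 = 1, width_1 = 4.5, depth_1 = 5, pos_x_2 = 6.5, pos_y_2 = 13, pos_z_2 = 7.5, pos_x_3 = 13, pos_y_3 = 1.5, pos_z_3 = 0.5, width_3 = 2.5, depth_3 = 5.5, pos_x_4 = 11, pos_y_4 = 7.5, pos_z_4 = 9, radius_4 = 2, pos_x_5 = 4.5, pos_y_5 = 7.5, pos_z_5 = 8, width_5 = 4.5, height_5 = 3.5, pos_x_6 = 12.5, pos_y_6 = 10, pos_z_6 = 13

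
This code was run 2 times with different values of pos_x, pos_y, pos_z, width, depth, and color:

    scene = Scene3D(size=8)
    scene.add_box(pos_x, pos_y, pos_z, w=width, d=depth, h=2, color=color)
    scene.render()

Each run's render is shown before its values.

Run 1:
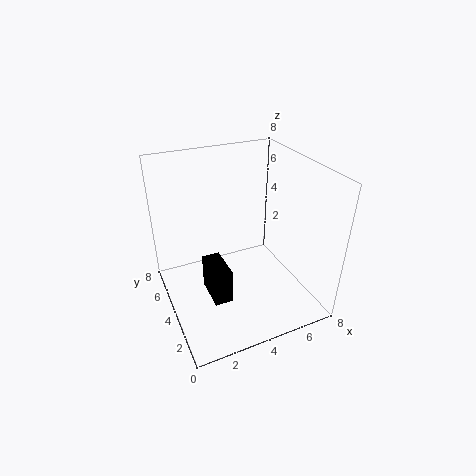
pos_x = 2, pos_y = 2.5, pos_z = 1, width = 1, depth = 2, color = 'black'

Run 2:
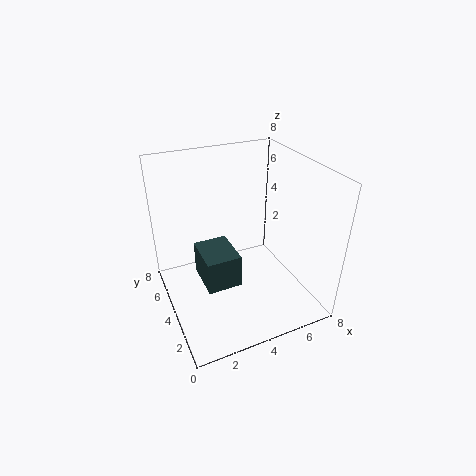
pos_x = 2, pos_y = 3.5, pos_z = 1, width = 2, depth = 2.5, color = 'darkslategray'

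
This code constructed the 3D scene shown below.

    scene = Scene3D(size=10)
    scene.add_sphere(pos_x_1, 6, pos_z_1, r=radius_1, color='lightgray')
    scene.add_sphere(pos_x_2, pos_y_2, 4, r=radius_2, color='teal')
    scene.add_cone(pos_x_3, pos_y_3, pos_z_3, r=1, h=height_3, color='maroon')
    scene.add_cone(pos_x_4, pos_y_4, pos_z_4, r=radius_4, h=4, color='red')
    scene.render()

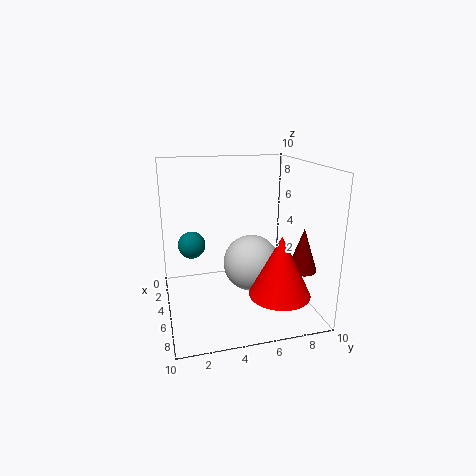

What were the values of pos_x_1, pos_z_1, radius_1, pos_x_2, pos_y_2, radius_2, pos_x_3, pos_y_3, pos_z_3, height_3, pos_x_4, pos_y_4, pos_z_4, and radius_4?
pos_x_1 = 5; pos_z_1 = 3; radius_1 = 2; pos_x_2 = 3; pos_y_2 = 2; radius_2 = 1; pos_x_3 = 7; pos_y_3 = 9; pos_z_3 = 3; height_3 = 3; pos_x_4 = 8; pos_y_4 = 7; pos_z_4 = 2; radius_4 = 2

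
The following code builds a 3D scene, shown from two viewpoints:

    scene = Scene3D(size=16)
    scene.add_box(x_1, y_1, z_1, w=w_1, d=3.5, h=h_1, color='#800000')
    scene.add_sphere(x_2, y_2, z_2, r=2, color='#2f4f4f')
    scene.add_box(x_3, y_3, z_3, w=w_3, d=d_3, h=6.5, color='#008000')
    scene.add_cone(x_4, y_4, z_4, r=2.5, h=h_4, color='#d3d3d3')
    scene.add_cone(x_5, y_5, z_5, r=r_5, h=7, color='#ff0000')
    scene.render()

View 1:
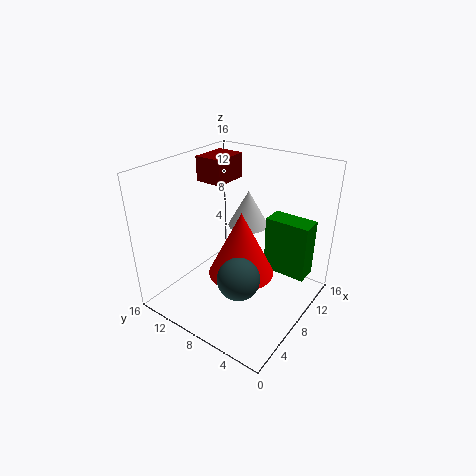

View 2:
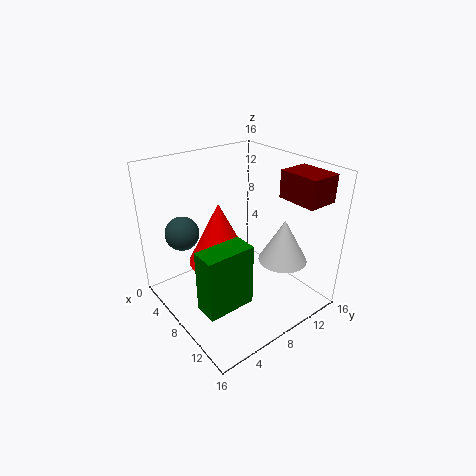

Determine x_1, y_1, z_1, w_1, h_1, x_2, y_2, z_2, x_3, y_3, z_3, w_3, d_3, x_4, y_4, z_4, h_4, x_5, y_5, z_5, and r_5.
x_1 = 10, y_1 = 12, z_1 = 12.5, w_1 = 4.5, h_1 = 3, x_2 = 2.5, y_2 = 4, z_2 = 7.5, x_3 = 10.5, y_3 = 1, z_3 = 3.5, w_3 = 2.5, d_3 = 5, x_4 = 13, y_4 = 10, z_4 = 7, h_4 = 4.5, x_5 = 6.5, y_5 = 6.5, z_5 = 5, r_5 = 3.5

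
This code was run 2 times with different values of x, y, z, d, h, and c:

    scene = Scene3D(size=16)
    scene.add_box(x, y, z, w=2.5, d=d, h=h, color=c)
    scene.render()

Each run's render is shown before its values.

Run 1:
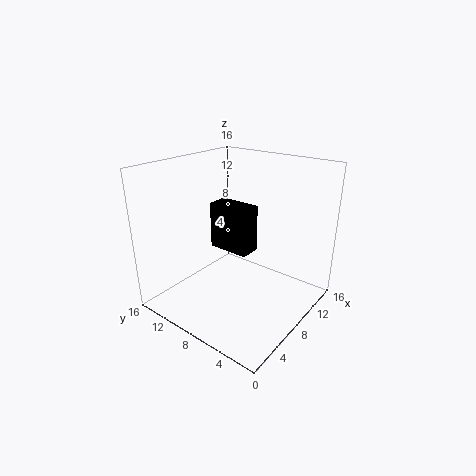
x = 8.5; y = 7.5; z = 5.5; d = 5; h = 5.5; c = 'black'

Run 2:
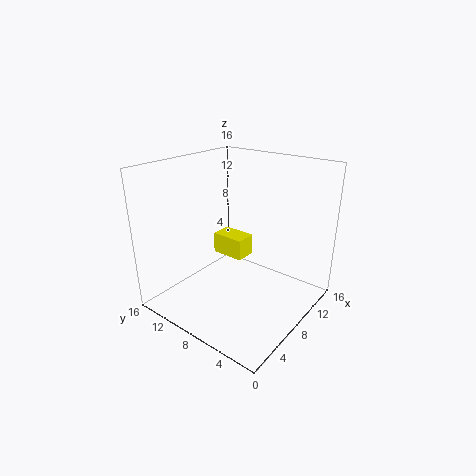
x = 9; y = 8.5; z = 4.5; d = 4; h = 2.5; c = 'yellow'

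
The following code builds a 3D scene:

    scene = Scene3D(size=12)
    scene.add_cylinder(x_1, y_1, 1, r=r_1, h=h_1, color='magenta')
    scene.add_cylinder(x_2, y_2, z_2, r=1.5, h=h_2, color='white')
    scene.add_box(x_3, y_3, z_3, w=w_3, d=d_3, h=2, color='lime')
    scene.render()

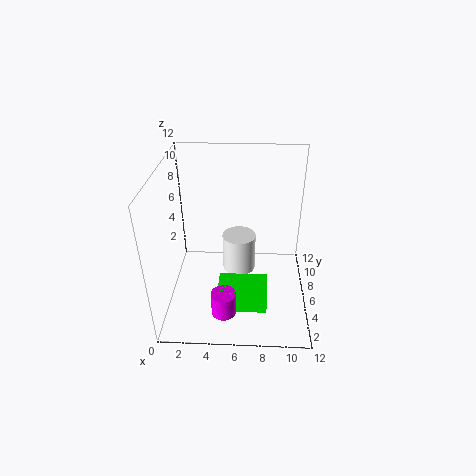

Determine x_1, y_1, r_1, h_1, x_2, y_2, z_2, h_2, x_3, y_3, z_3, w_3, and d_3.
x_1 = 5, y_1 = 2.5, r_1 = 1, h_1 = 2, x_2 = 6, y_2 = 8, z_2 = 1.5, h_2 = 3.5, x_3 = 4.5, y_3 = 2.5, z_3 = 1, w_3 = 4, d_3 = 2.5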